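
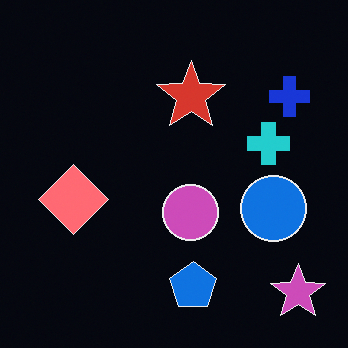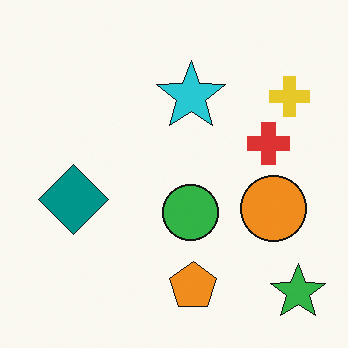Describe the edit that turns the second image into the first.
The image was color-inverted (negative).

The light background has become dark and every shape's color is its complement — a photographic negative.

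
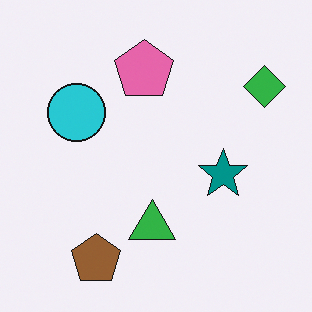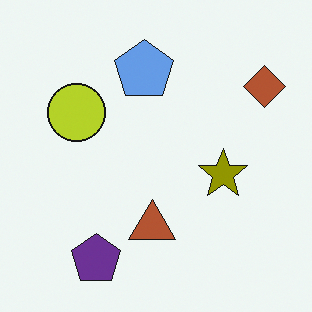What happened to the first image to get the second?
The image was hue-shifted by a large amount.

Every shape's color has rotated by the same amount around the hue wheel — a uniform hue shift.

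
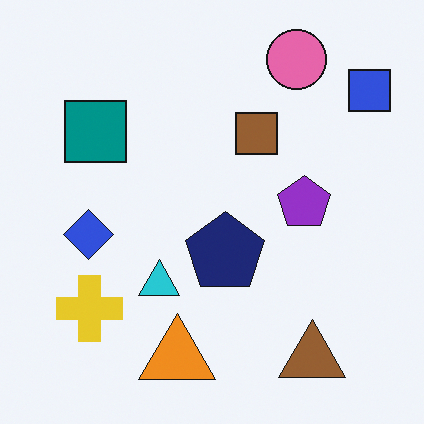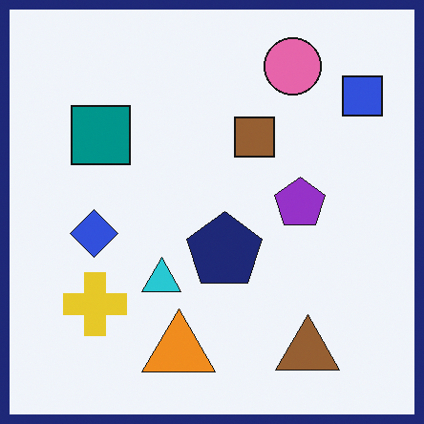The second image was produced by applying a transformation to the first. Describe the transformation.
This is the original image framed with a navy border.

A solid navy frame runs around the edge of the second image, with the content slightly shrunk inside it.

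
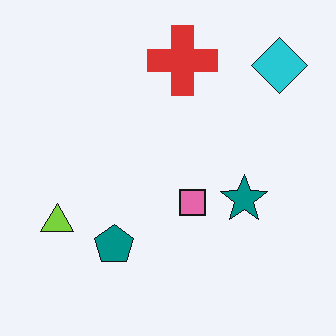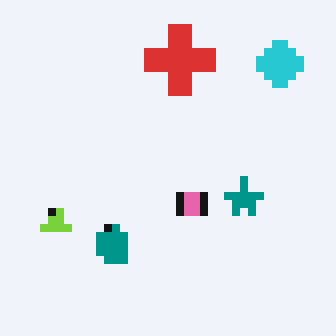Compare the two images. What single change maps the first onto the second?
It was moderately pixelated.

Shapes are reduced to large square blocks; fine edges and outlines are lost — a downscale-then-upscale (mosaic) effect.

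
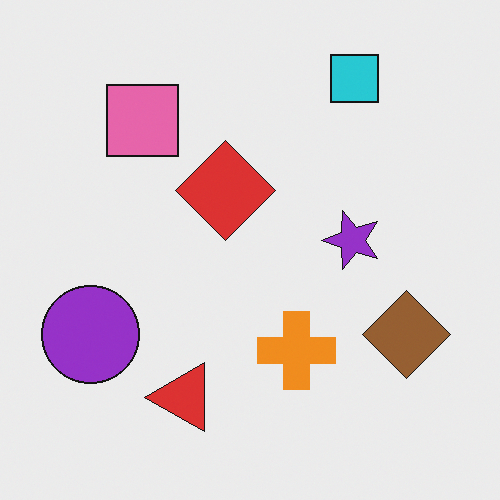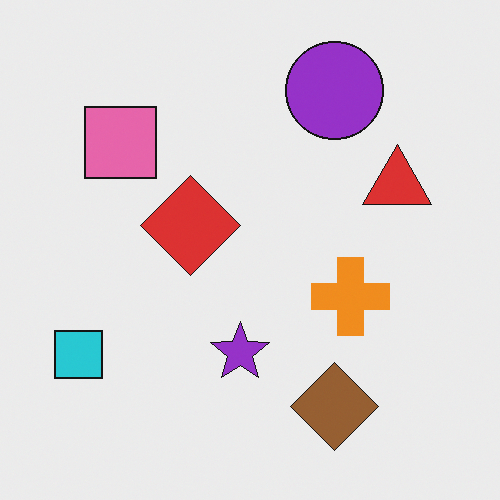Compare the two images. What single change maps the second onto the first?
The transformation is: transposed (reflected across the top-left ↔ bottom-right diagonal).

Shapes have swapped their row and column positions — what was in the top-right is now in the bottom-left — a diagonal reflection.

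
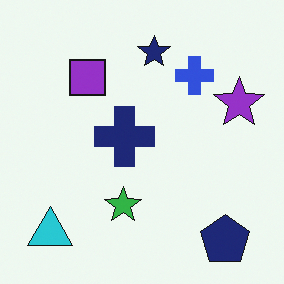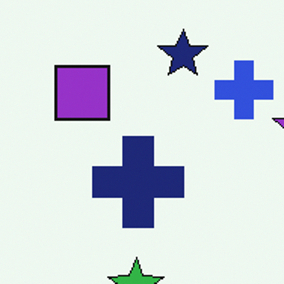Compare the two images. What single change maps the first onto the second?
The image was cropped slightly and scaled back up.

The visible shapes are larger and the field of view is narrower; shapes near the original edges may be partly or wholly outside the frame — a crop-and-rescale.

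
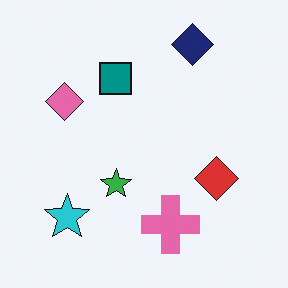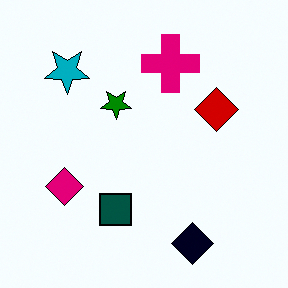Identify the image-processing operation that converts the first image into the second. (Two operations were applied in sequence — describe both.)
The transformation is: flipped vertically (top ↔ bottom), then boosted in contrast.

The navy diamond is in the top of the first image and the bottom of the second — shapes on opposite sides of the horizontal midline have swapped in a mirror flip. Tones are pushed away from mid-grey across the whole image — a global contrast change.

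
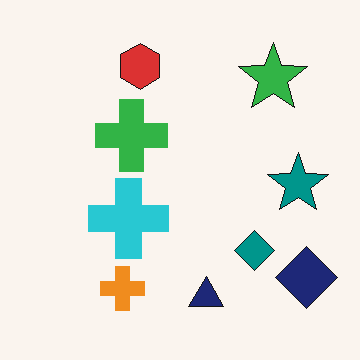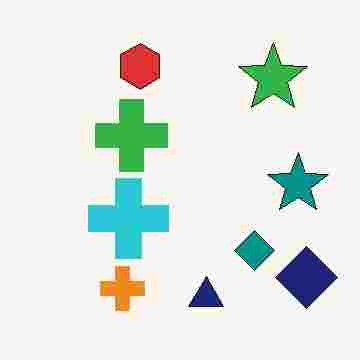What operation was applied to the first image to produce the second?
This is the original image degraded with heavy JPEG compression.

Blocky 8×8 compression artifacts appear around shape edges and the flat background shows ringing — characteristic JPEG degradation.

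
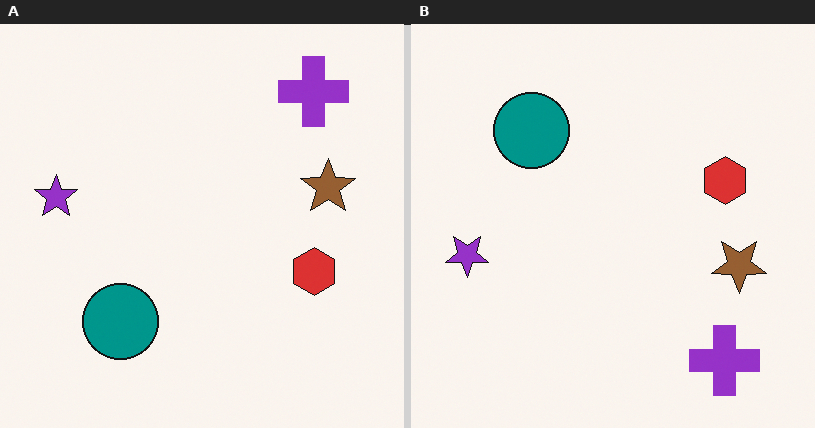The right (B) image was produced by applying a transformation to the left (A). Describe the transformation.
The transformation is: flipped vertically (top ↔ bottom).

The purple cross is in the top-right of the left (A) image and the bottom-right of the right (B) — shapes on opposite sides of the horizontal midline have swapped in a mirror flip.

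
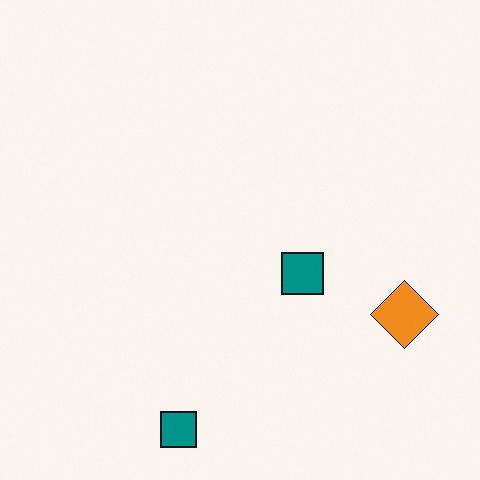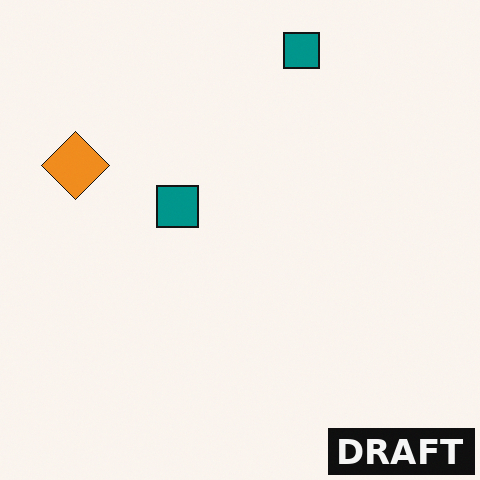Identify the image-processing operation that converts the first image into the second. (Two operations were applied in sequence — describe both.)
The second image is the first rotated 180°, then watermarked with the text "DRAFT" in the lower-right corner.

The orange diamond sits in the right of the first image and the left of the second — consistent with a whole-image 180° rotation. A dark label reading "DRAFT" appears in the lower-right corner.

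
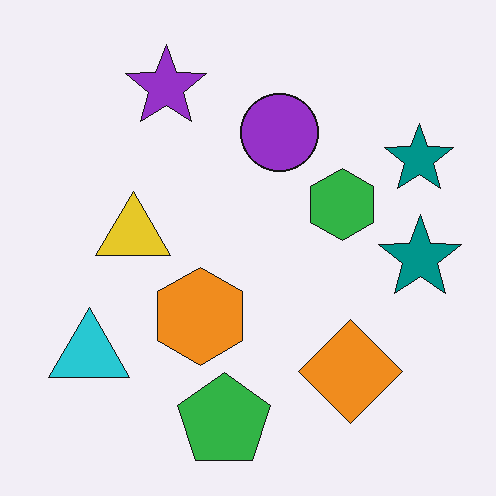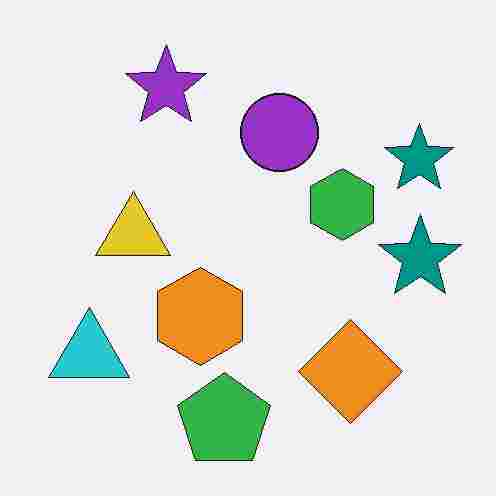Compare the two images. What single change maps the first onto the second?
The transformation is: degraded with heavy JPEG compression.

Blocky 8×8 compression artifacts appear around shape edges and the flat background shows ringing — characteristic JPEG degradation.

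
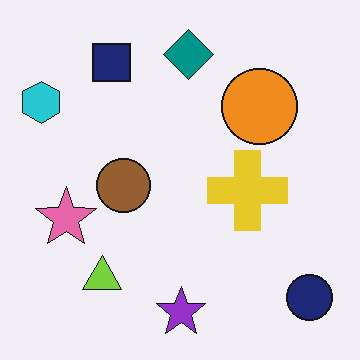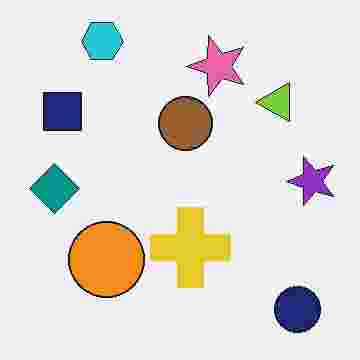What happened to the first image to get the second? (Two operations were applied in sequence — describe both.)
The image was heavily JPEG-compressed with obvious blocking artifacts, then transposed (reflected across the top-left ↔ bottom-right diagonal).

Blocky 8×8 compression artifacts appear around shape edges and the flat background shows ringing — characteristic JPEG degradation. Shapes have swapped their row and column positions — what was in the top-right is now in the bottom-left — a diagonal reflection.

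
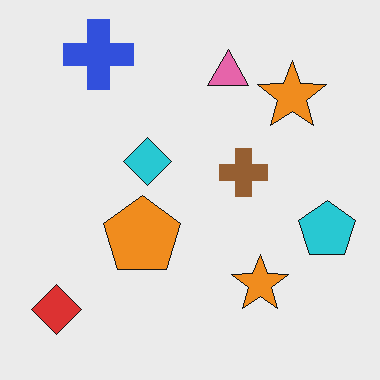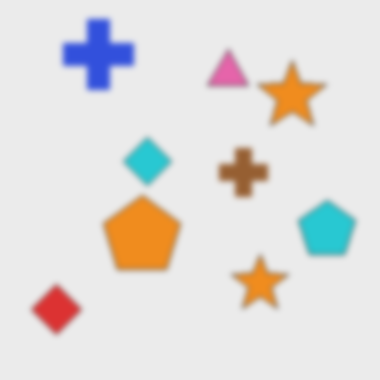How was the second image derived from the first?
Noticeably gaussian-blurred.

Shape edges and outlines are uniformly softened across the whole image.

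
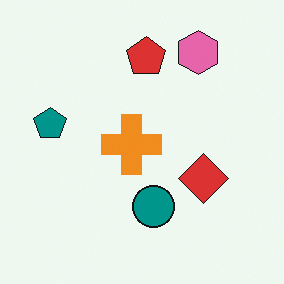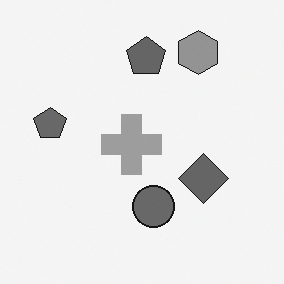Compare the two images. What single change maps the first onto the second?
The transformation is: converted to grayscale.

All color is removed — every shape is now a shade of grey.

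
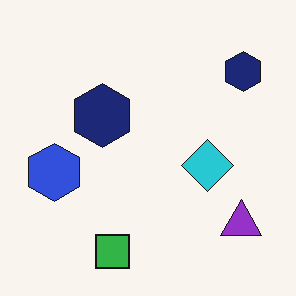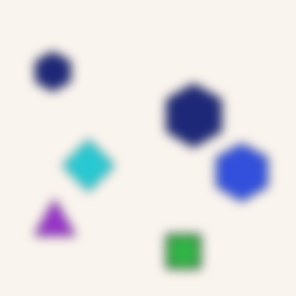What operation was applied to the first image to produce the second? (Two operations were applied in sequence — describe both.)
The second image is the first heavily blurred, then flipped horizontally (left ↔ right).

Shape edges and outlines are uniformly softened across the whole image. The blue hexagon is in the left of the first image and the right of the second — shapes on opposite sides of the vertical midline have swapped in a mirror flip.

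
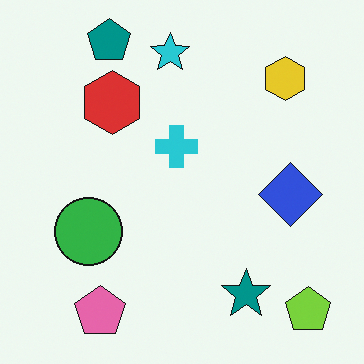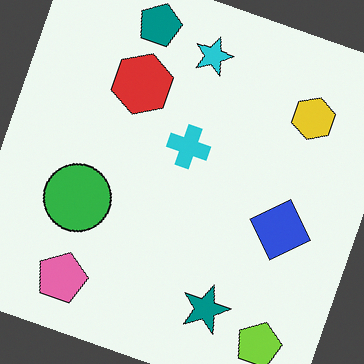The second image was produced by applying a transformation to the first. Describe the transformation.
This is the original image rotated clockwise by a moderate amount.

Every shape is tilted by the same angle and the image corners show triangular fill wedges — a whole-image rotation by a non-right angle.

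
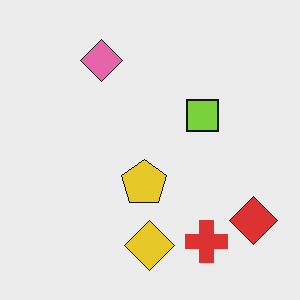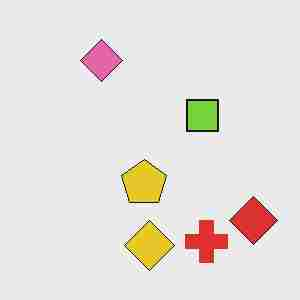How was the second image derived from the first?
The second image is the first heavily JPEG-compressed with obvious blocking artifacts.

Blocky 8×8 compression artifacts appear around shape edges and the flat background shows ringing — characteristic JPEG degradation.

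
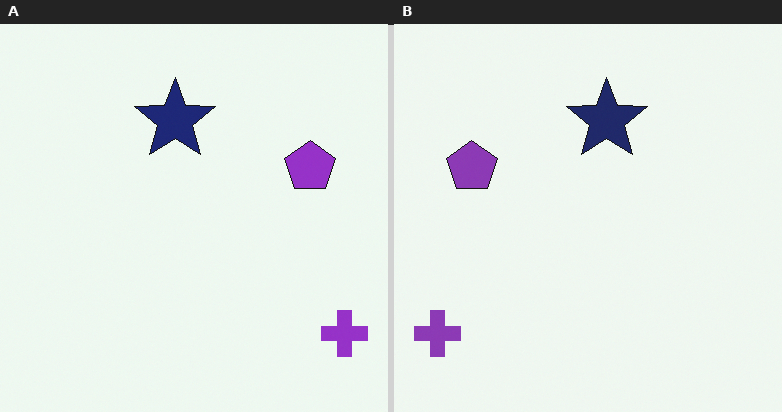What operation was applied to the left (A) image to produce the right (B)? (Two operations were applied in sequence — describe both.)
The transformation is: flipped horizontally (left ↔ right), then slightly desaturated.

The purple cross is in the bottom-right of the left (A) image and the bottom-left of the right (B) — shapes on opposite sides of the vertical midline have swapped in a mirror flip. All colors are more muted and greyish — a global saturation change.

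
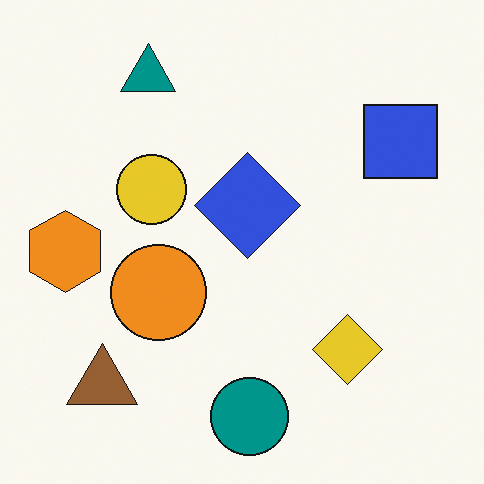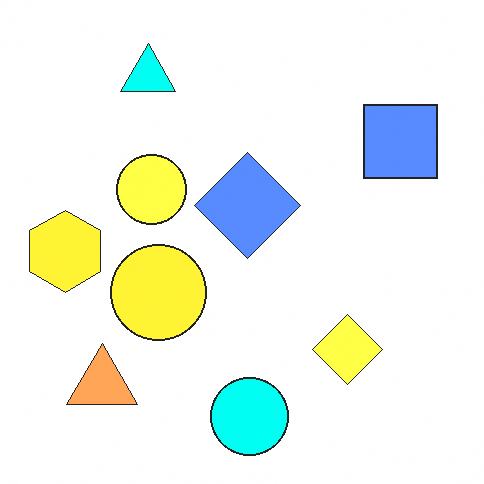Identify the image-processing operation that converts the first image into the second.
The transformation is: brightened a lot.

Every pixel — background and shapes alike — is uniformly brightened.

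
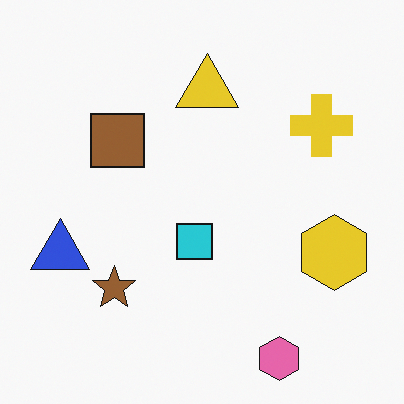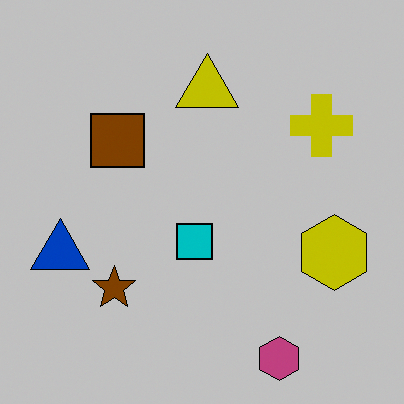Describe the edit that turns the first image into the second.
Aggressively posterized.

Each flat color has snapped to a coarser quantized level — most visibly, the near-white background has dropped to a flat grey.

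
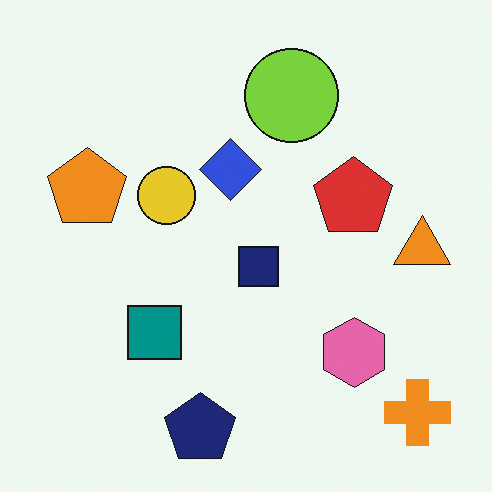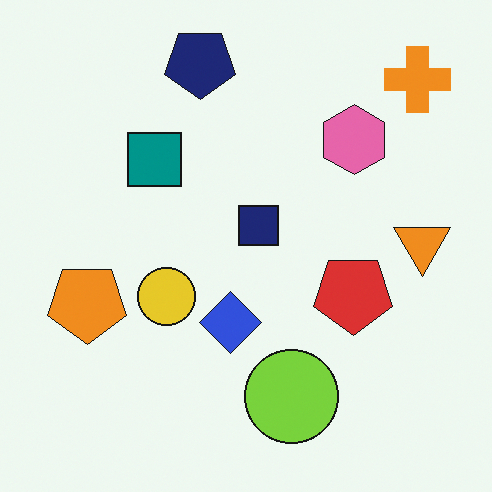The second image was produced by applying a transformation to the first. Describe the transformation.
Flipped vertically (top ↔ bottom).

The navy pentagon is in the bottom of the first image and the top of the second — shapes on opposite sides of the horizontal midline have swapped in a mirror flip.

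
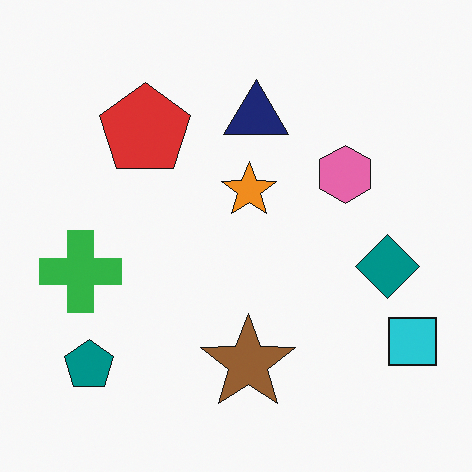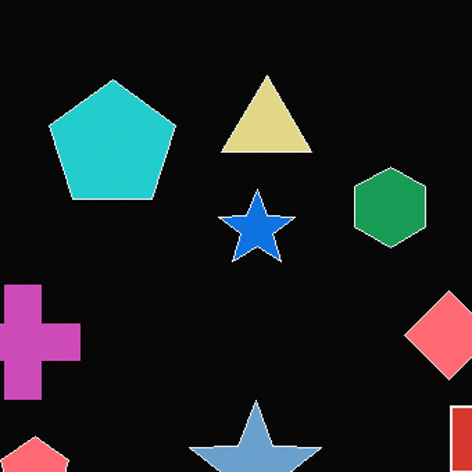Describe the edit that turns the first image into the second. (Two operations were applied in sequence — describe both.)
The image was color-inverted (negative), then cropped to a modestly smaller region and rescaled.

The light background has become dark and every shape's color is its complement — a photographic negative. The visible shapes are larger and the field of view is narrower; shapes near the original edges may be partly or wholly outside the frame — a crop-and-rescale.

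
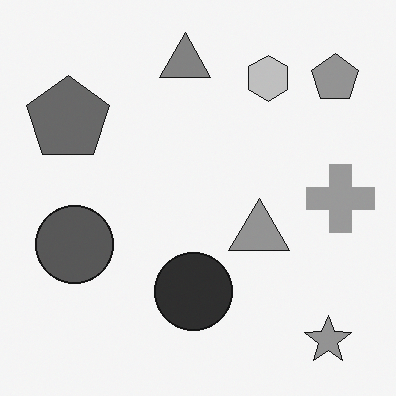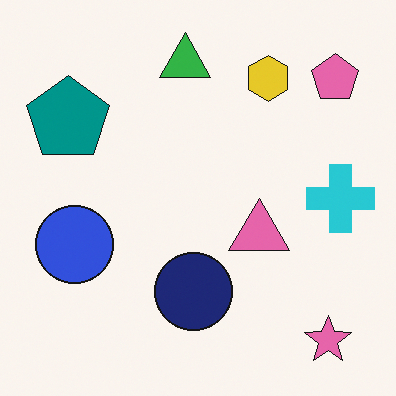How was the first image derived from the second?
The first image is the second converted to grayscale.

All color is removed — every shape is now a shade of grey.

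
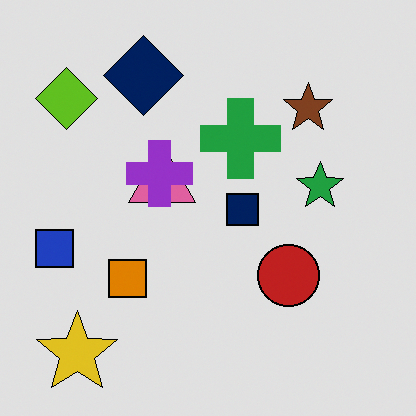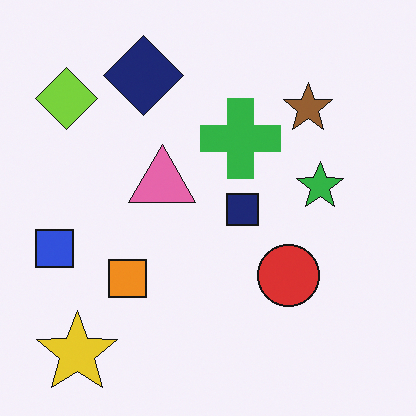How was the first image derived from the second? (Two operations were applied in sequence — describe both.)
The first image is the second posterized to a reduced palette, then overlaid with an additional purple cross.

Each flat color has snapped to a coarser quantized level — most visibly, the near-white background has dropped to a flat grey. A purple cross appears in the first image that is absent from the second.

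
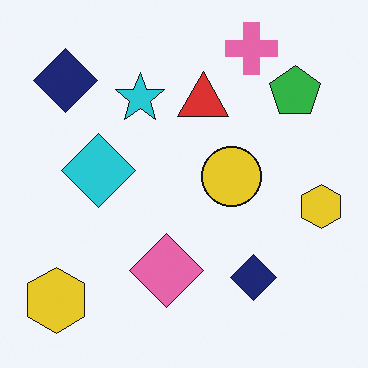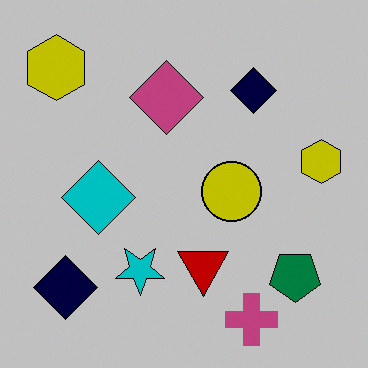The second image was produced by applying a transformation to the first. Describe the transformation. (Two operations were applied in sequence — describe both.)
The transformation is: flipped vertically (top ↔ bottom), then heavily posterized to just a handful of flat colors.

The pink cross is in the top-right of the first image and the bottom-right of the second — shapes on opposite sides of the horizontal midline have swapped in a mirror flip. Each flat color has snapped to a coarser quantized level — most visibly, the near-white background has dropped to a flat grey.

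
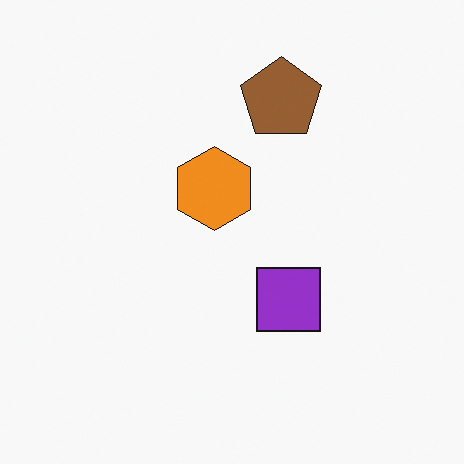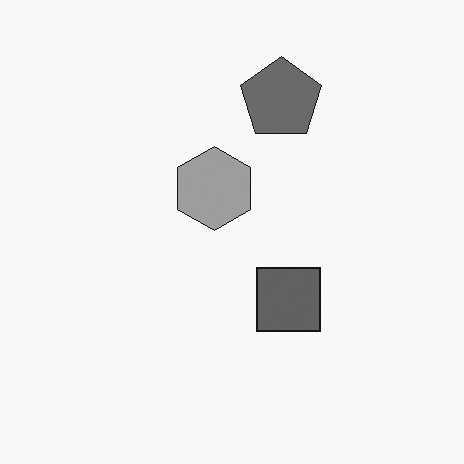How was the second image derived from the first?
Converted to grayscale.

All color is removed — every shape is now a shade of grey.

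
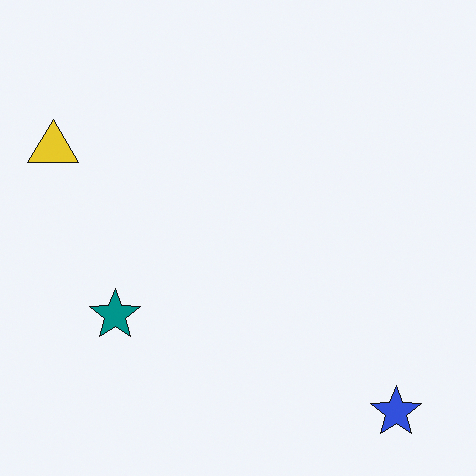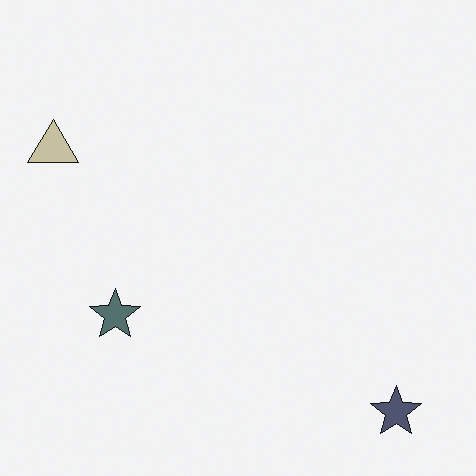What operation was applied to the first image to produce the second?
Made much more muted (saturation change).

All colors are more muted and greyish — a global saturation change.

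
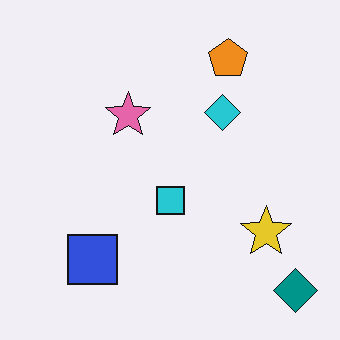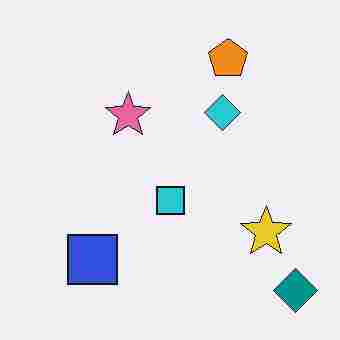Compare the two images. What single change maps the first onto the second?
Heavily JPEG-compressed with obvious blocking artifacts.

Blocky 8×8 compression artifacts appear around shape edges and the flat background shows ringing — characteristic JPEG degradation.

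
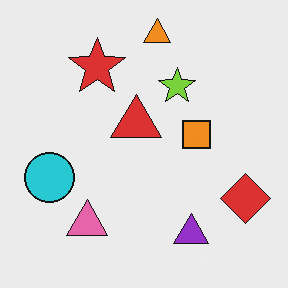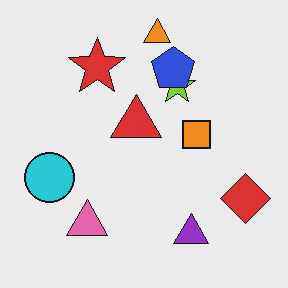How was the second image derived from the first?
The second image is the first overlaid with an additional blue pentagon.

A blue pentagon appears in the second image that is absent from the first.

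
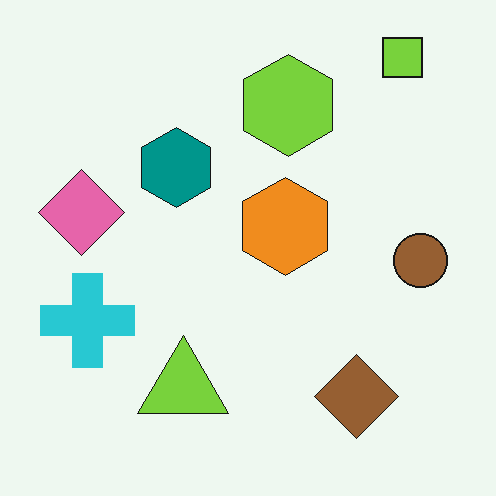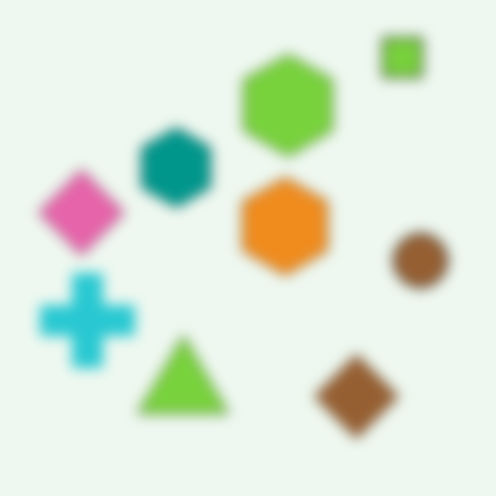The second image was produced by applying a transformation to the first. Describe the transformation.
Heavily blurred.

Shape edges and outlines are uniformly softened across the whole image.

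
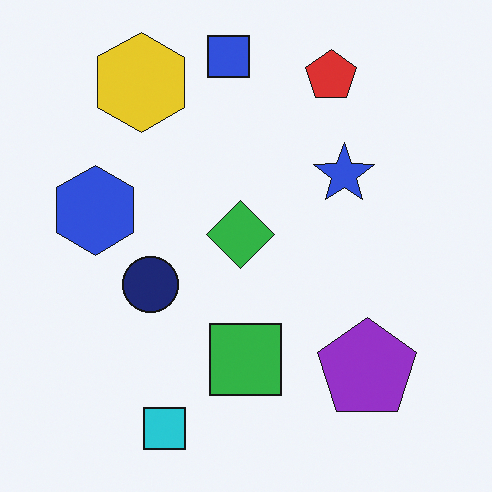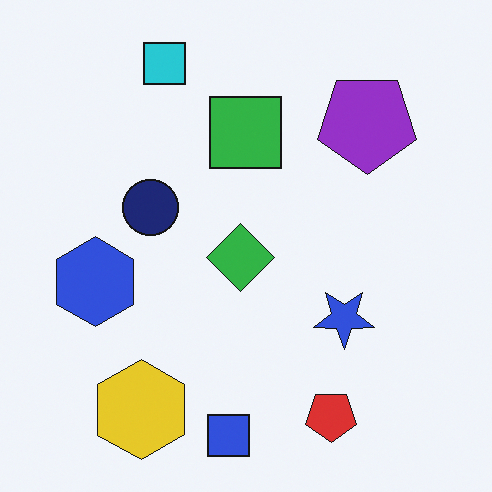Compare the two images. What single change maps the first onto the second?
It was flipped vertically (top ↔ bottom).

The blue square is in the top of the first image and the bottom of the second — shapes on opposite sides of the horizontal midline have swapped in a mirror flip.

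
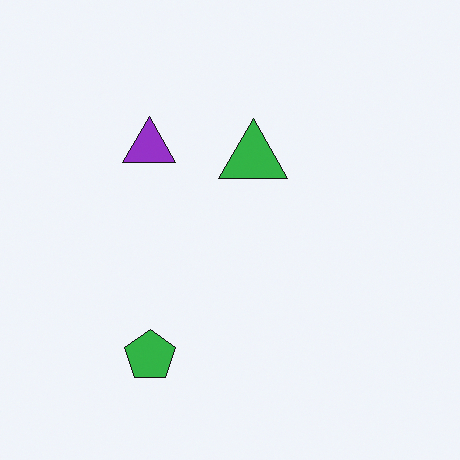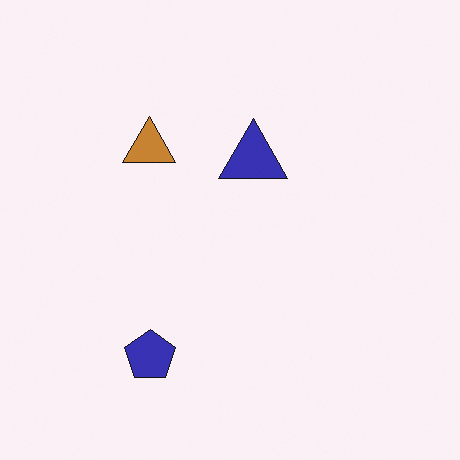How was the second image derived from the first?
It was hue-shifted through roughly a third of the color wheel.

Every shape's color has rotated by the same amount around the hue wheel — a uniform hue shift.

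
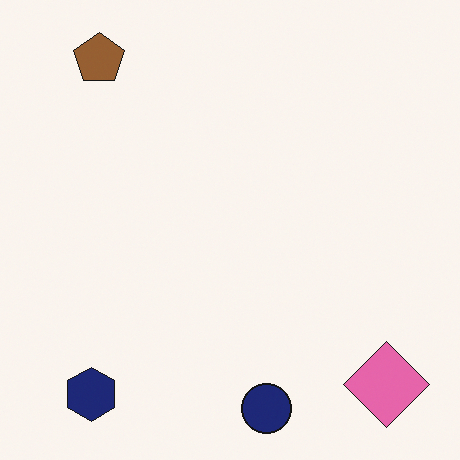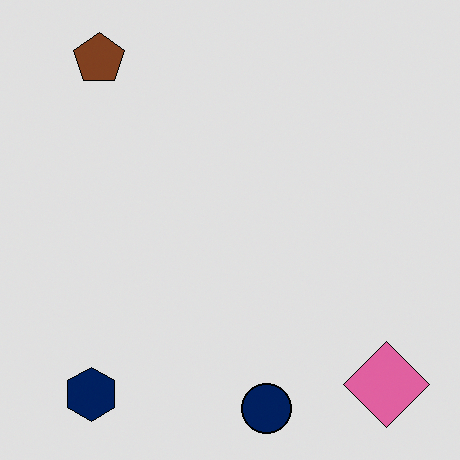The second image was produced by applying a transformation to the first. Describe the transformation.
It was posterized to a reduced palette.

Each flat color has snapped to a coarser quantized level — most visibly, the near-white background has dropped to a flat grey.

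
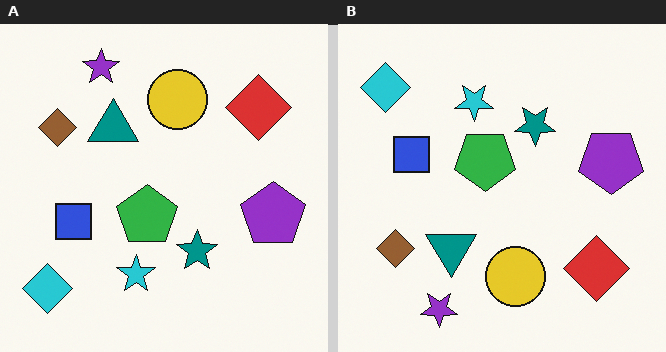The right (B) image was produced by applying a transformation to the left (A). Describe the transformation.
The image was flipped vertically (top ↔ bottom).

The purple star is in the top-left of the left (A) image and the bottom-left of the right (B) — shapes on opposite sides of the horizontal midline have swapped in a mirror flip.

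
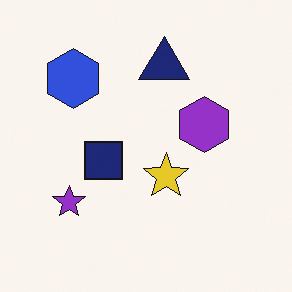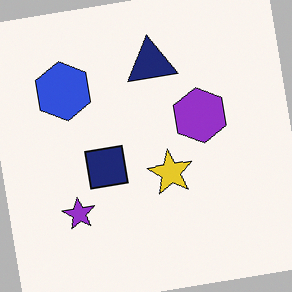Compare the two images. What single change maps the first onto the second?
The image was rotated counter-clockwise by a slight angle.

Every shape is tilted by the same angle and the image corners show triangular fill wedges — a whole-image rotation by a non-right angle.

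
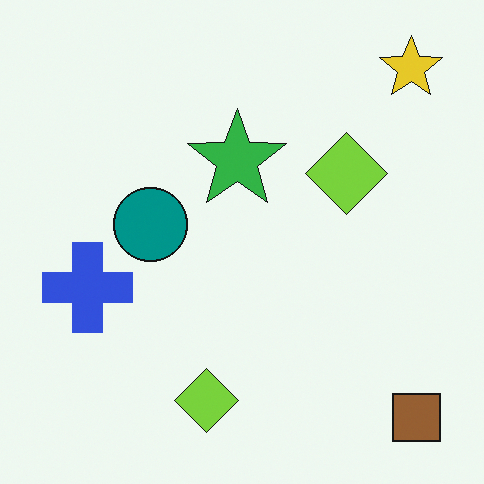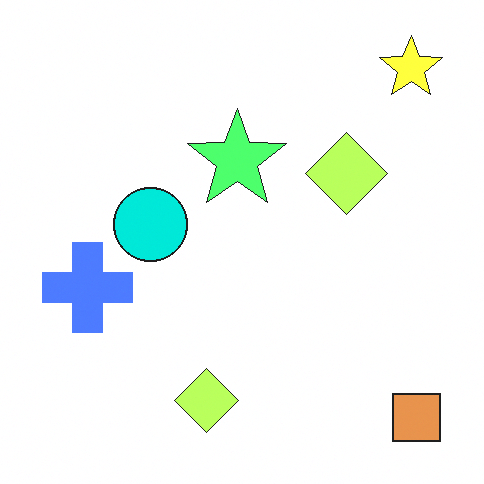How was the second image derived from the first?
The transformation is: noticeably brightened.

Every pixel — background and shapes alike — is uniformly brightened.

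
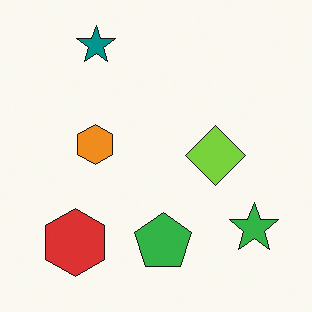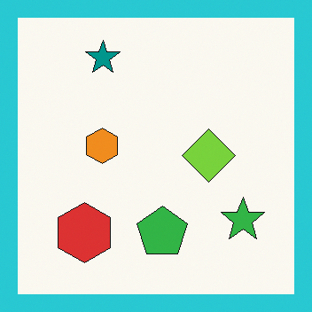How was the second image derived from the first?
The transformation is: framed with a cyan border.

A solid cyan frame runs around the edge of the second image, with the content slightly shrunk inside it.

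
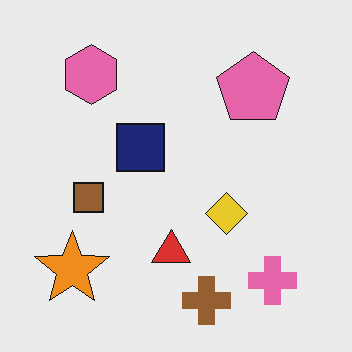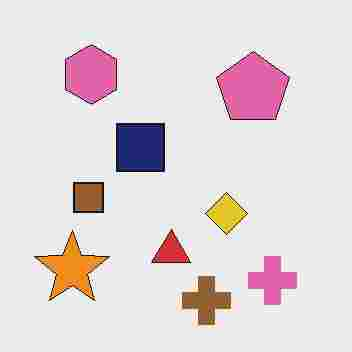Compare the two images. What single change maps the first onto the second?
The image was degraded with heavy JPEG compression.

Blocky 8×8 compression artifacts appear around shape edges and the flat background shows ringing — characteristic JPEG degradation.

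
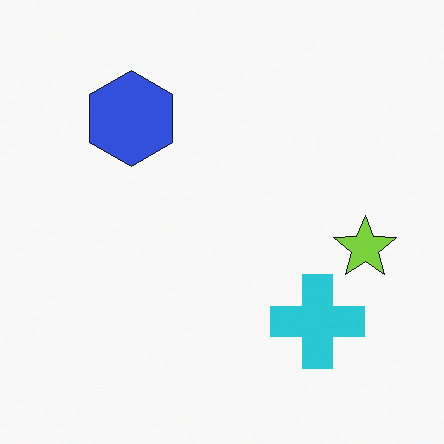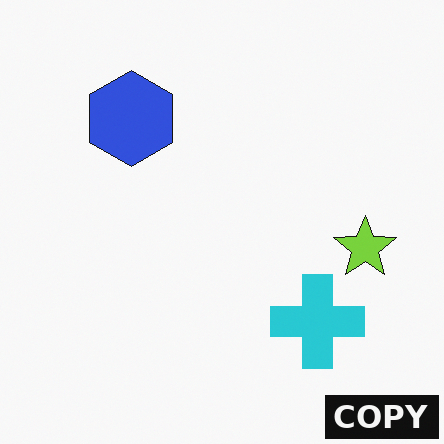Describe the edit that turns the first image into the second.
Watermarked with the text "COPY" in the lower-right corner.

A dark label reading "COPY" appears in the lower-right corner.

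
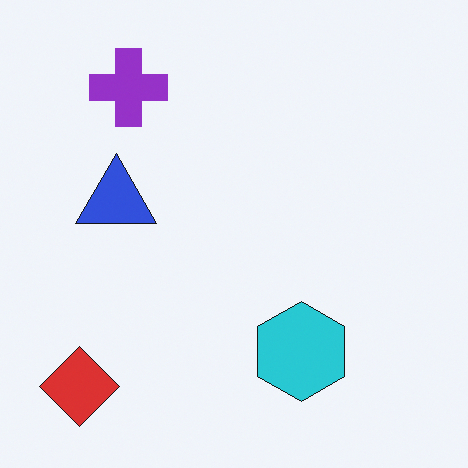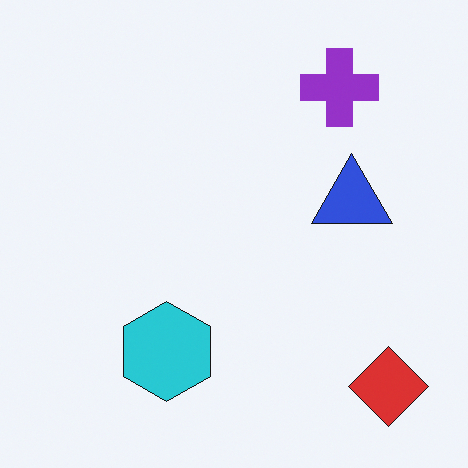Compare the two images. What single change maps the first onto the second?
The second image is the first flipped horizontally (left ↔ right).

The red diamond is in the bottom-left of the first image and the bottom-right of the second — shapes on opposite sides of the vertical midline have swapped in a mirror flip.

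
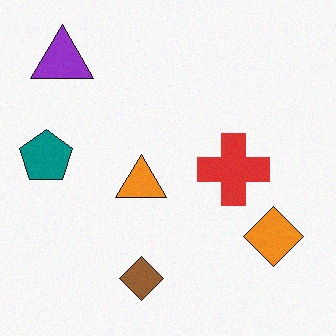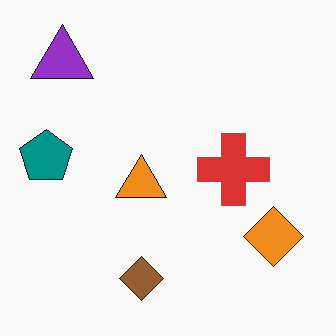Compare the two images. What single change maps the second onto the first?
The image was degraded with light additive noise.

Random speckle covers the whole image, including the flat background.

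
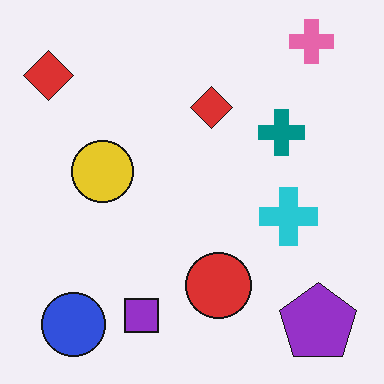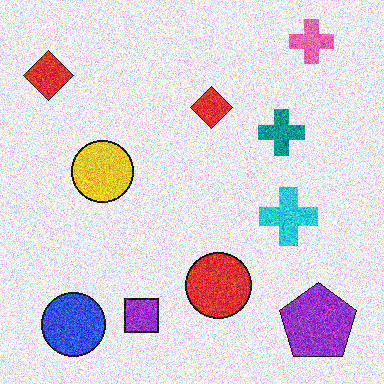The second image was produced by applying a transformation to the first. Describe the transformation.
The image was degraded with heavy additive noise.

Random speckle covers the whole image, including the flat background.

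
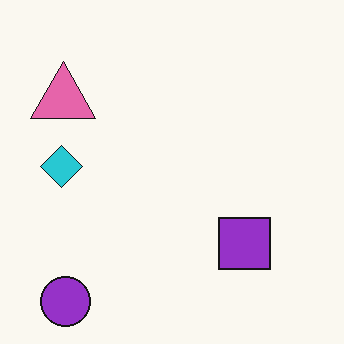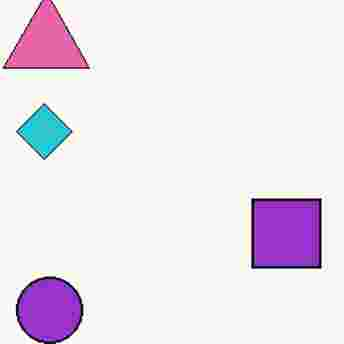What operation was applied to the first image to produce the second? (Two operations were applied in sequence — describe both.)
Cropped slightly and scaled back up, then degraded with heavy JPEG compression.

The visible shapes are larger and the field of view is narrower; shapes near the original edges may be partly or wholly outside the frame — a crop-and-rescale. Blocky 8×8 compression artifacts appear around shape edges and the flat background shows ringing — characteristic JPEG degradation.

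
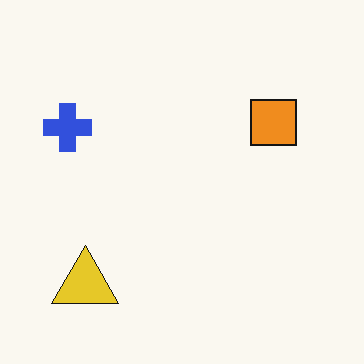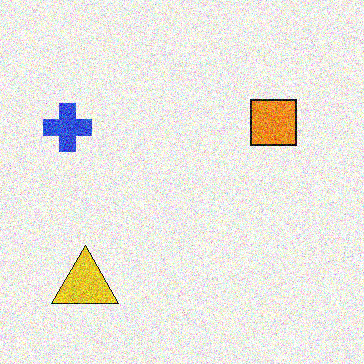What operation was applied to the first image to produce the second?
This is the original image degraded with strong gaussian noise.

Random speckle covers the whole image, including the flat background.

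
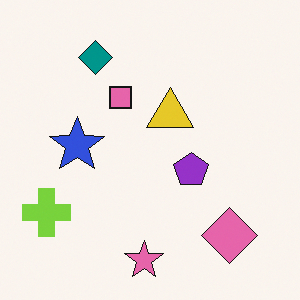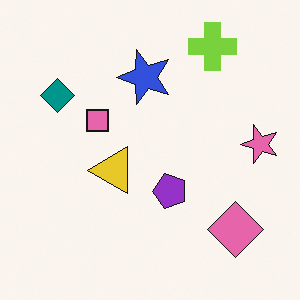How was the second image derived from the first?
It was transposed (reflected across the top-left ↔ bottom-right diagonal).

Shapes have swapped their row and column positions — what was in the top-right is now in the bottom-left — a diagonal reflection.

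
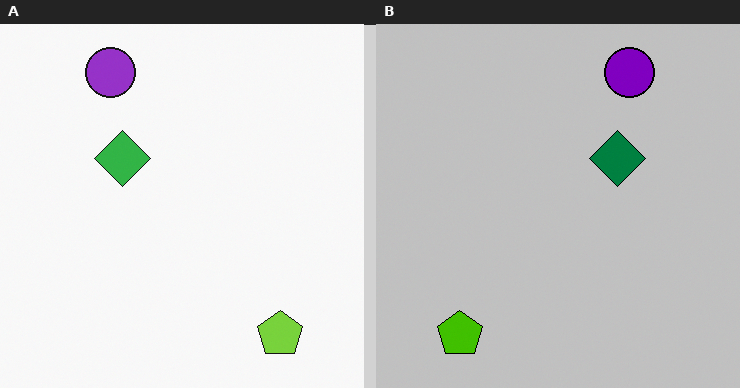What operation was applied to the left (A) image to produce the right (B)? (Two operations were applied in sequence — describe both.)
This is the original image flipped horizontally (left ↔ right), then heavily posterized to just a handful of flat colors.

The lime pentagon is in the bottom-right of the left (A) image and the bottom-left of the right (B) — shapes on opposite sides of the vertical midline have swapped in a mirror flip. Each flat color has snapped to a coarser quantized level — most visibly, the near-white background has dropped to a flat grey.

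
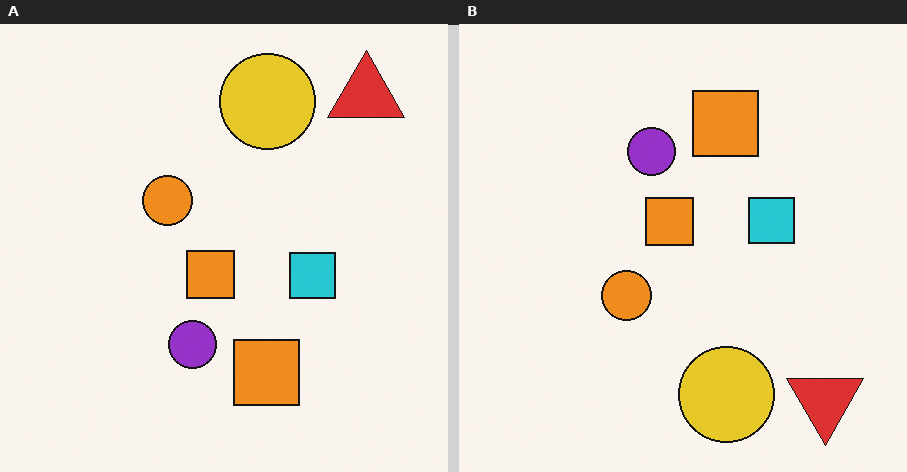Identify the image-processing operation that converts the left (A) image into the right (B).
The image was flipped vertically (top ↔ bottom).

The red triangle is in the top-right of the left (A) image and the bottom-right of the right (B) — shapes on opposite sides of the horizontal midline have swapped in a mirror flip.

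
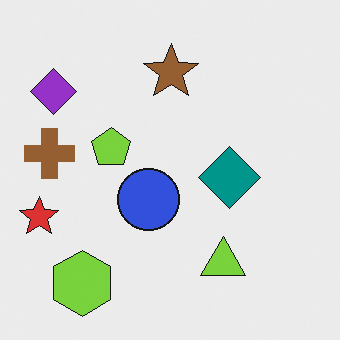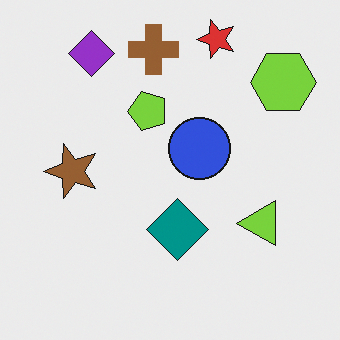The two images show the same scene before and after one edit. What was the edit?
This is the original image transposed (reflected across the top-left ↔ bottom-right diagonal).

Shapes have swapped their row and column positions — what was in the top-right is now in the bottom-left — a diagonal reflection.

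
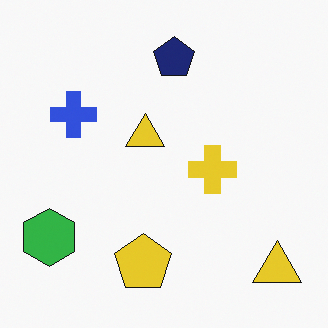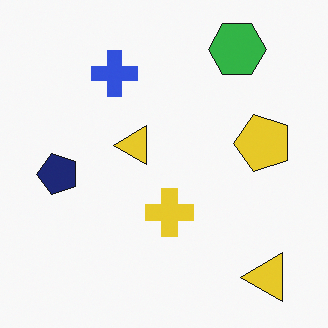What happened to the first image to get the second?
Transposed (reflected across the top-left ↔ bottom-right diagonal).

Shapes have swapped their row and column positions — what was in the top-right is now in the bottom-left — a diagonal reflection.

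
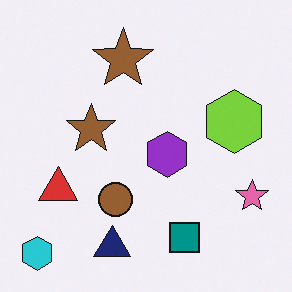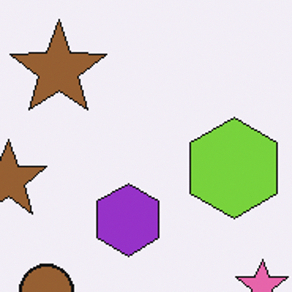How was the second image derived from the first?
Cropped to a modestly smaller region and rescaled.

The visible shapes are larger and the field of view is narrower; shapes near the original edges may be partly or wholly outside the frame — a crop-and-rescale.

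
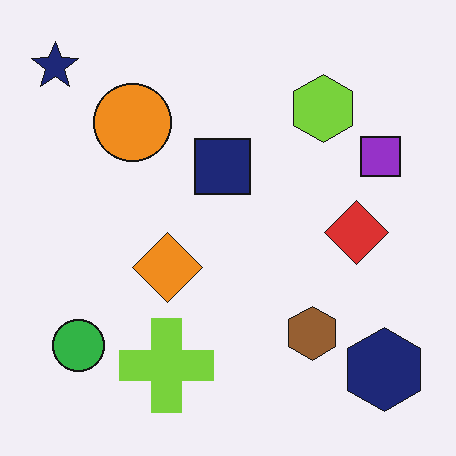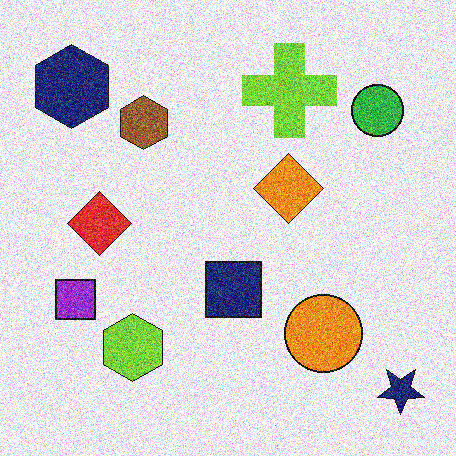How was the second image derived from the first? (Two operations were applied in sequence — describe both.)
The transformation is: rotated 180°, then degraded with strong gaussian noise.

The navy star sits in the top-left of the first image and the bottom-right of the second — consistent with a whole-image 180° rotation. Random speckle covers the whole image, including the flat background.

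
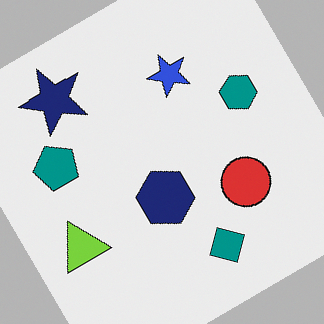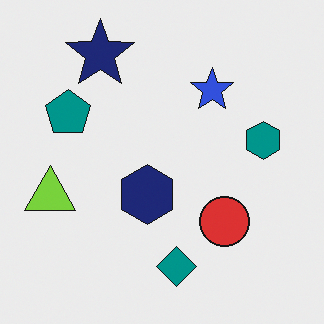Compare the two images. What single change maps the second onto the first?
The transformation is: rotated counter-clockwise by a large amount — several tens of degrees.

Every shape is tilted by the same angle and the image corners show triangular fill wedges — a whole-image rotation by a non-right angle.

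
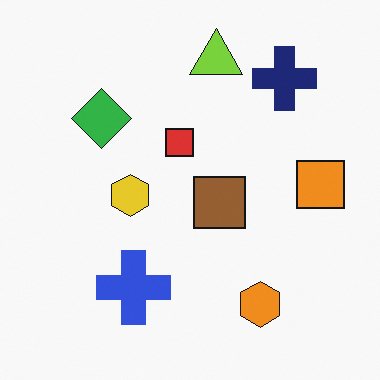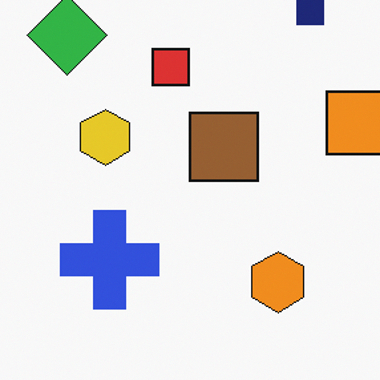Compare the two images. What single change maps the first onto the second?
It was cropped to a modestly smaller region and rescaled.

The visible shapes are larger and the field of view is narrower; shapes near the original edges may be partly or wholly outside the frame — a crop-and-rescale.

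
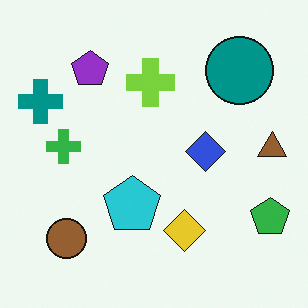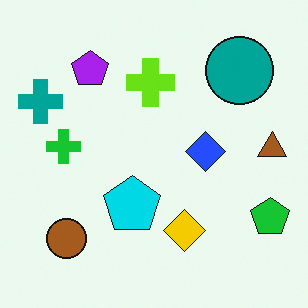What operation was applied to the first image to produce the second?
Slightly oversaturated.

All colors are more vivid — a global saturation change.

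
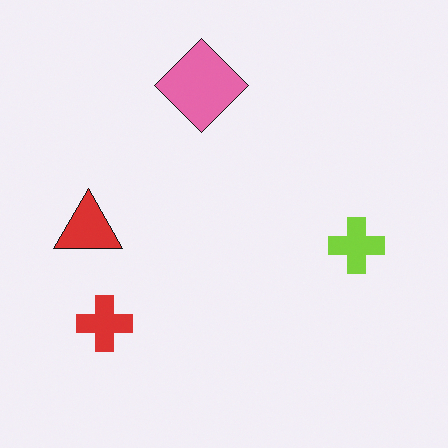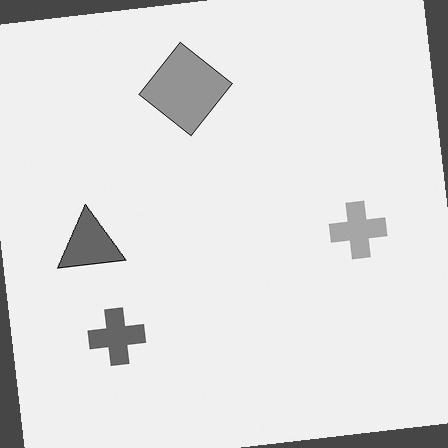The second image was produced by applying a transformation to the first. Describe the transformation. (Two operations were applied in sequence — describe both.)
The image was rotated counter-clockwise by a few degrees, then converted to grayscale.

Every shape is tilted by the same angle and the image corners show triangular fill wedges — a whole-image rotation by a non-right angle. All color is removed — every shape is now a shade of grey.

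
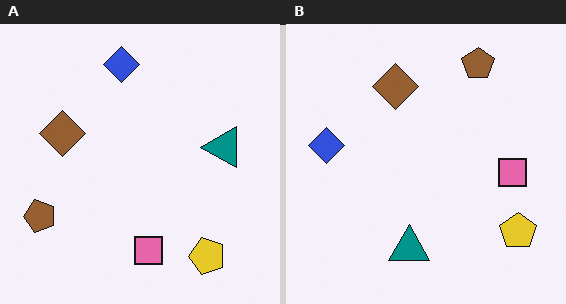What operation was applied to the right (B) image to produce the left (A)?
This is the original image transposed (reflected across the top-left ↔ bottom-right diagonal).

Shapes have swapped their row and column positions — what was in the top-right is now in the bottom-left — a diagonal reflection.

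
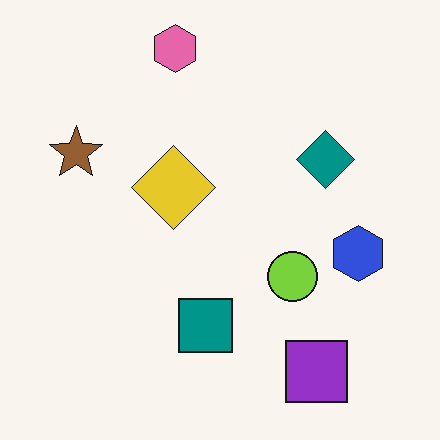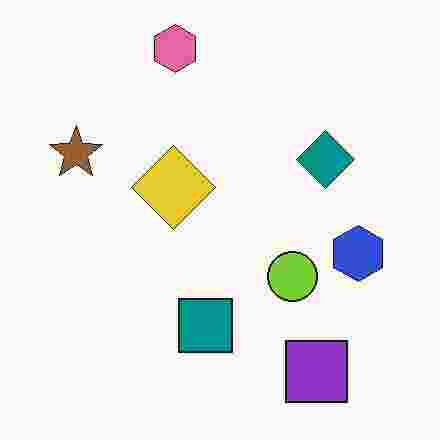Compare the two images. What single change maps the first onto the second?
The image was heavily JPEG-compressed with obvious blocking artifacts.

Blocky 8×8 compression artifacts appear around shape edges and the flat background shows ringing — characteristic JPEG degradation.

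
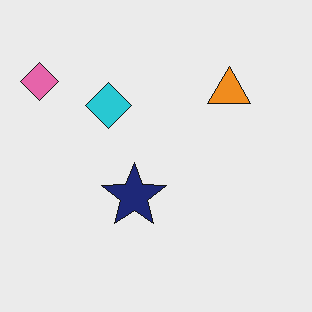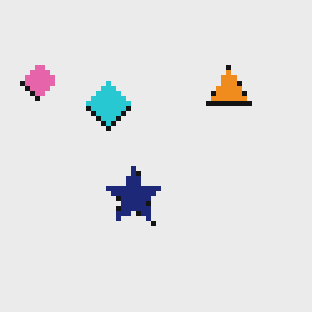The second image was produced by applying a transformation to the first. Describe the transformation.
Mildly pixelated.

Shapes are reduced to large square blocks; fine edges and outlines are lost — a downscale-then-upscale (mosaic) effect.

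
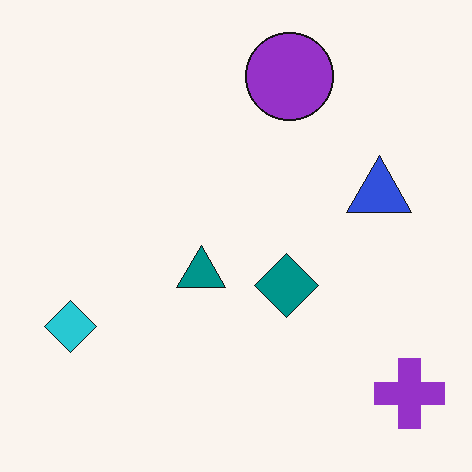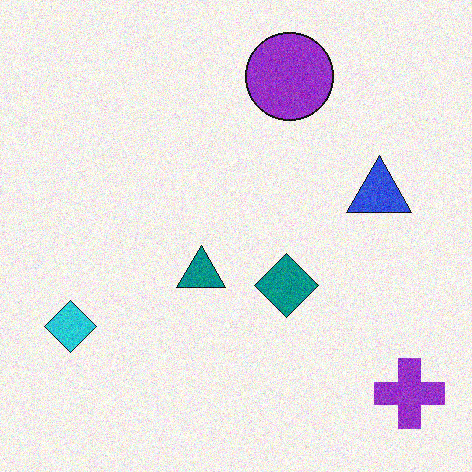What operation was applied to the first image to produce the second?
The image was degraded with visible gaussian noise.

Random speckle covers the whole image, including the flat background.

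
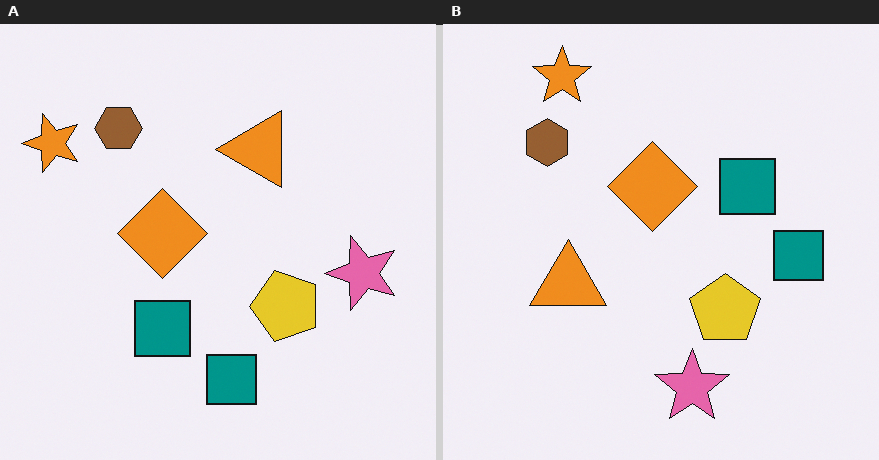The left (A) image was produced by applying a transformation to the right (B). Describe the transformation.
It was transposed (reflected across the top-left ↔ bottom-right diagonal).

Shapes have swapped their row and column positions — what was in the top-right is now in the bottom-left — a diagonal reflection.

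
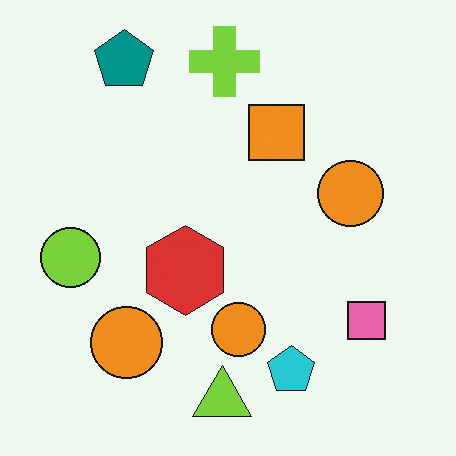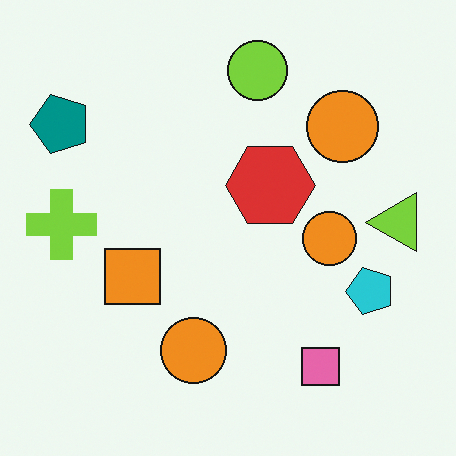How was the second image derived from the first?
It was transposed (reflected across the top-left ↔ bottom-right diagonal).

Shapes have swapped their row and column positions — what was in the top-right is now in the bottom-left — a diagonal reflection.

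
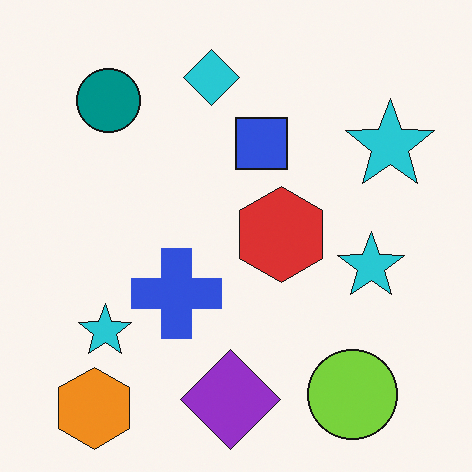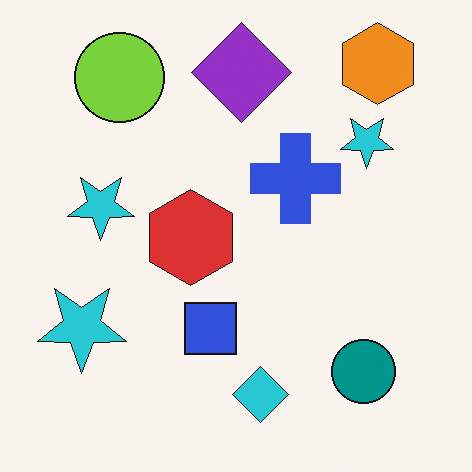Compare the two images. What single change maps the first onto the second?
It was rotated 180°.

The orange hexagon sits in the bottom-left of the first image and the top-right of the second — consistent with a whole-image 180° rotation.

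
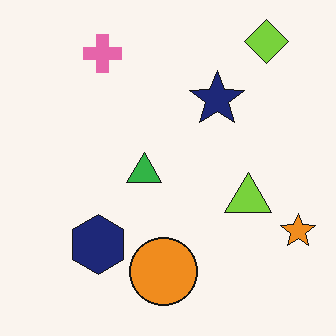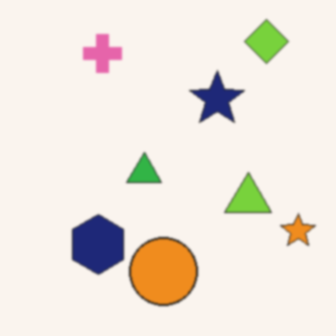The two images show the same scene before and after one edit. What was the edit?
It was given a subtle gaussian blur.

Shape edges and outlines are uniformly softened across the whole image.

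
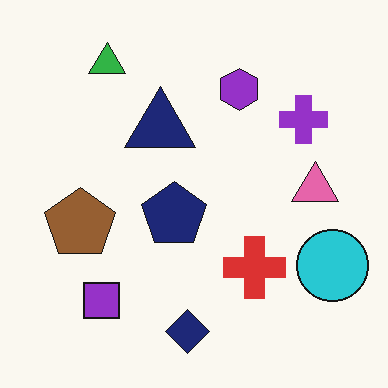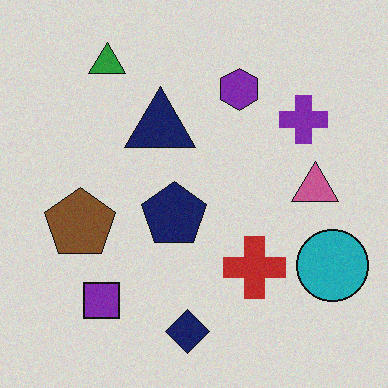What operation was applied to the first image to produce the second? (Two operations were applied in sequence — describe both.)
This is the original image darkened a little, then degraded with light additive noise.

Every pixel — background and shapes alike — is uniformly darkened. Random speckle covers the whole image, including the flat background.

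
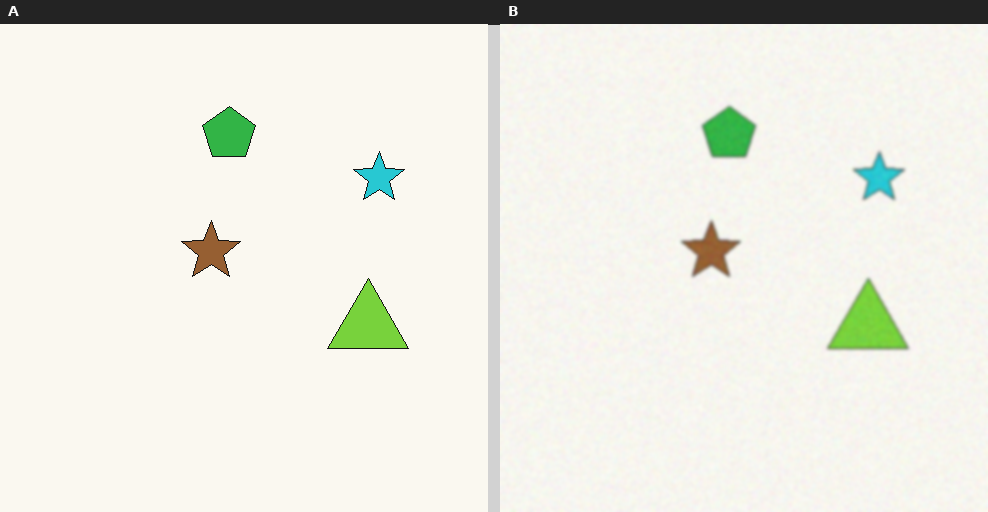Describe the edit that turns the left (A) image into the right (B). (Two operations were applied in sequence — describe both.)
The image was degraded with light additive noise, then slightly softened.

Random speckle covers the whole image, including the flat background. Shape edges and outlines are uniformly softened across the whole image.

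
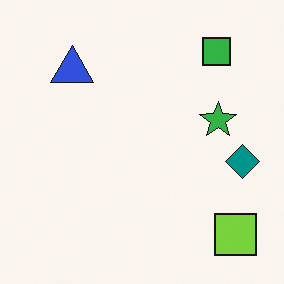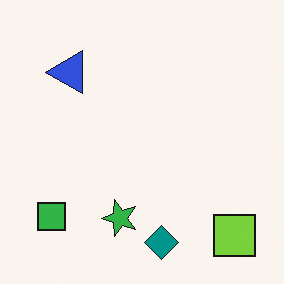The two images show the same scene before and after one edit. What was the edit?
It was transposed (reflected across the top-left ↔ bottom-right diagonal).

Shapes have swapped their row and column positions — what was in the top-right is now in the bottom-left — a diagonal reflection.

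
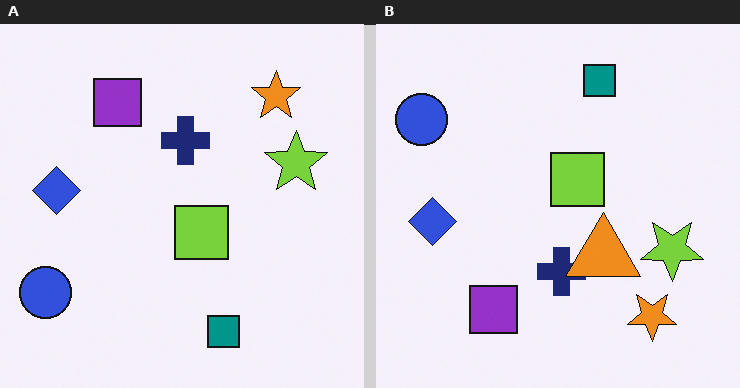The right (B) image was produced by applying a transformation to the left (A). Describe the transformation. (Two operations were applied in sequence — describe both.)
The image was flipped vertically (top ↔ bottom), then overlaid with an additional orange triangle.

The teal square is in the bottom of the left (A) image and the top of the right (B) — shapes on opposite sides of the horizontal midline have swapped in a mirror flip. An orange triangle appears in the right (B) image that is absent from the left (A).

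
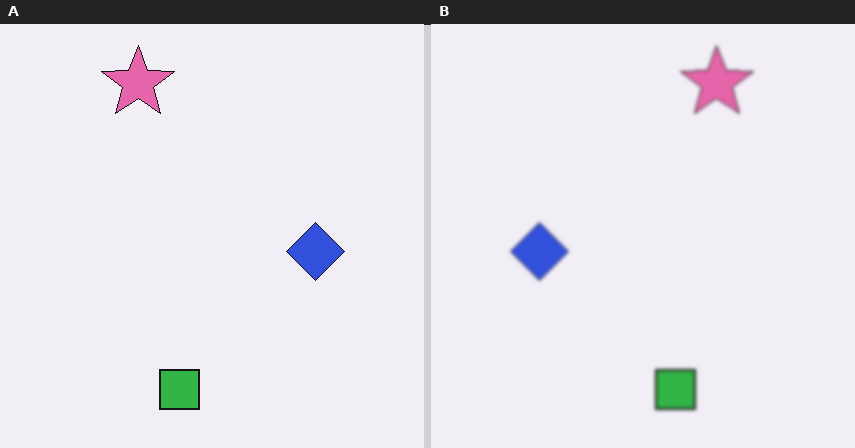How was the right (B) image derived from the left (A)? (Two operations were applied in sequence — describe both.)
The image was flipped horizontally (left ↔ right), then lightly blurred.

The blue diamond is in the right of the left (A) image and the left of the right (B) — shapes on opposite sides of the vertical midline have swapped in a mirror flip. Shape edges and outlines are uniformly softened across the whole image.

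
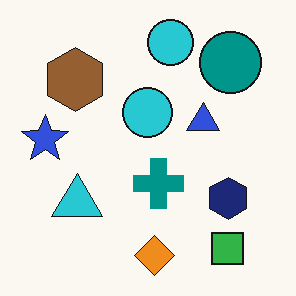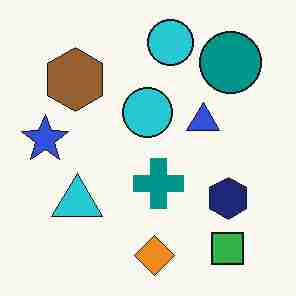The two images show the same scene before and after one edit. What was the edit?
This is the original image heavily JPEG-compressed with obvious blocking artifacts.

Blocky 8×8 compression artifacts appear around shape edges and the flat background shows ringing — characteristic JPEG degradation.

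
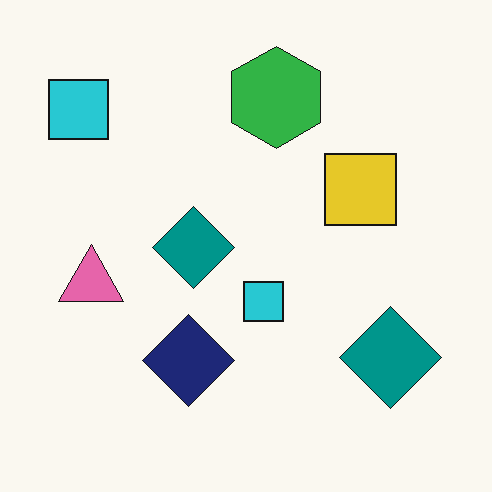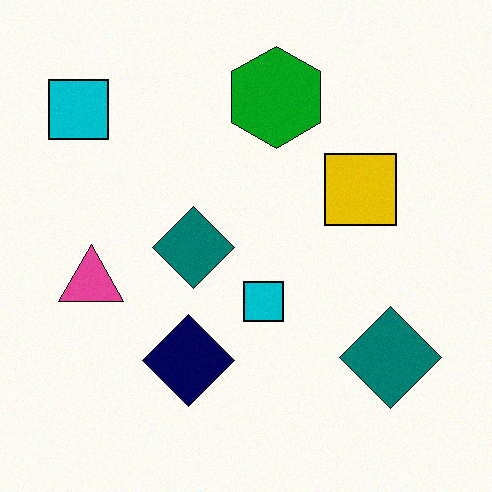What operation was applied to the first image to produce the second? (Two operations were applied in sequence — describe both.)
It was given slightly increased contrast, then degraded with light additive noise.

Tones are pushed away from mid-grey across the whole image — a global contrast change. Random speckle covers the whole image, including the flat background.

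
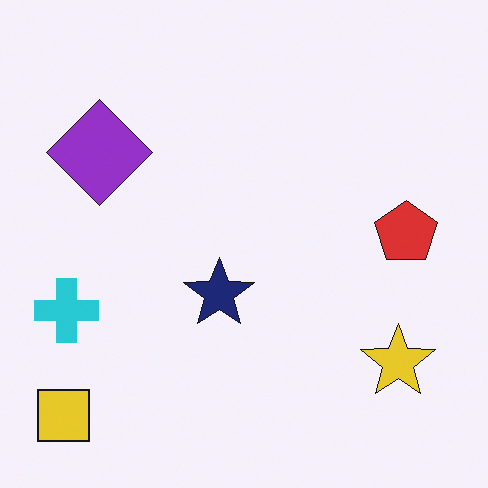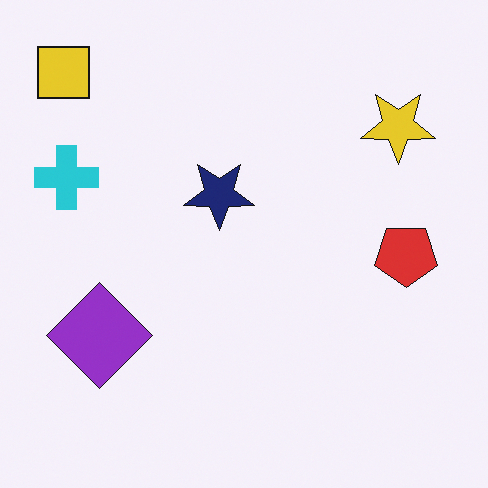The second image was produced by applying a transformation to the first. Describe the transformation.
The image was flipped vertically (top ↔ bottom).

The yellow square is in the bottom-left of the first image and the top-left of the second — shapes on opposite sides of the horizontal midline have swapped in a mirror flip.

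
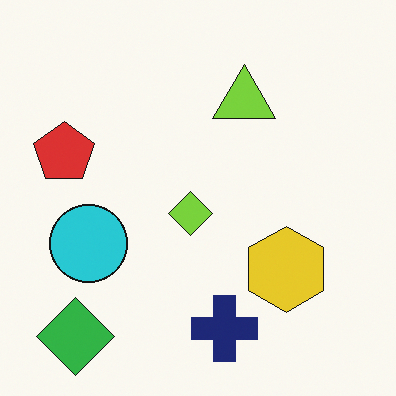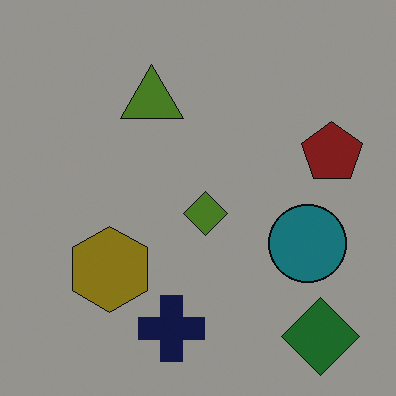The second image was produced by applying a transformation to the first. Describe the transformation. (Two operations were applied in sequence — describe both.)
Flipped horizontally (left ↔ right), then darkened a lot.

The red pentagon is in the left of the first image and the right of the second — shapes on opposite sides of the vertical midline have swapped in a mirror flip. Every pixel — background and shapes alike — is uniformly darkened.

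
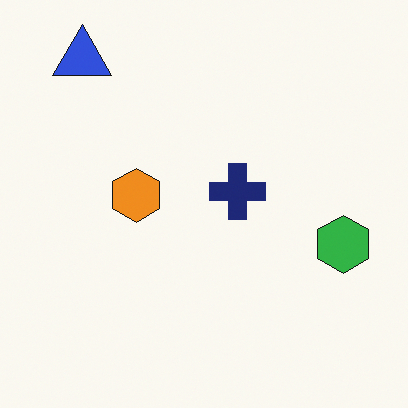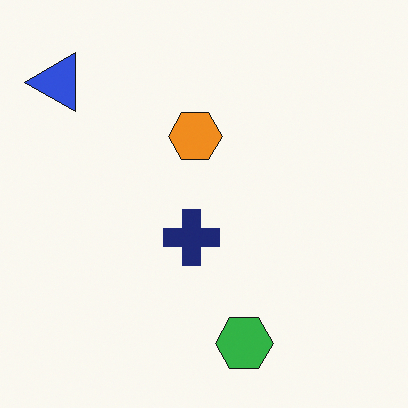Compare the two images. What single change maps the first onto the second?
The image was transposed (reflected across the top-left ↔ bottom-right diagonal).

Shapes have swapped their row and column positions — what was in the top-right is now in the bottom-left — a diagonal reflection.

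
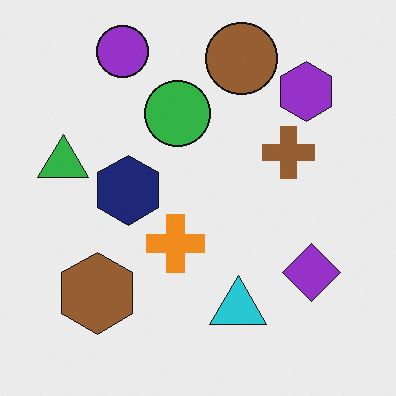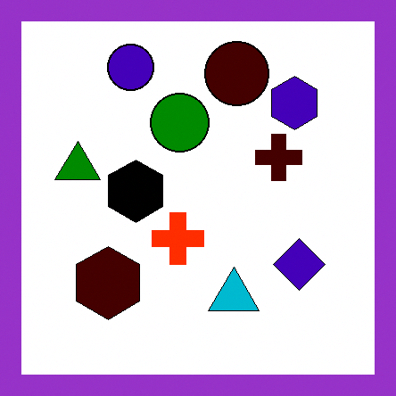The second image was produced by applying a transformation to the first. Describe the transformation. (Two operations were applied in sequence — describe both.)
The transformation is: boosted in contrast, then framed with a purple border.

Tones are pushed away from mid-grey across the whole image — a global contrast change. A solid purple frame runs around the edge of the second image, with the content slightly shrunk inside it.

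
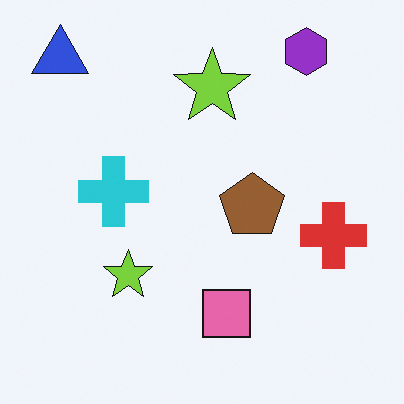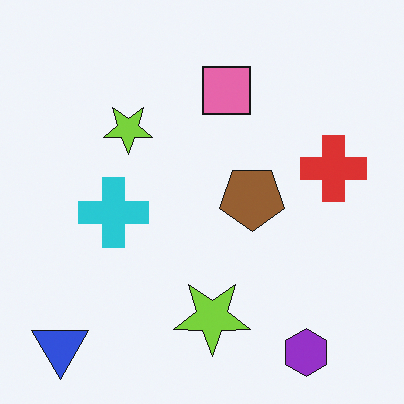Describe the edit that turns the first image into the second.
It was flipped vertically (top ↔ bottom).

The purple hexagon is in the top-right of the first image and the bottom-right of the second — shapes on opposite sides of the horizontal midline have swapped in a mirror flip.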